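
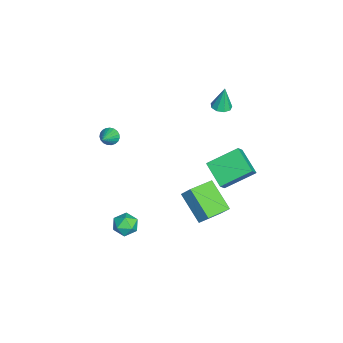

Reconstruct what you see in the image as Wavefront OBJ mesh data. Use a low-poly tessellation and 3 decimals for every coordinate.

v -3.293 -2.699 0.202
v -2.959 -2.596 -0.248
v -2.147 -3.021 0.978
v -2.969 -2.383 -0.144
v -3.035 -2.224 0.019
v -3.146 -2.148 0.214
v -3.282 -2.167 0.407
v -3.42 -2.278 0.565
v -3.536 -2.461 0.66
v -3.61 -2.686 0.676
v -3.629 -2.913 0.61
v -3.59 -3.103 0.473
v -3.499 -3.223 0.29
v -3.373 -3.252 0.091
v -3.233 -3.186 -0.088
v -3.103 -3.035 -0.217
v -3.006 -2.827 -0.274
v 0.364 2.781 1.369
v 0.895 2.544 2.043
v -0.064 4.425 2.285
v 0.467 4.188 2.959
v 1.613 3.512 0.641
v 2.144 3.275 1.315
v 1.185 5.156 1.557
v 1.716 4.919 2.231
v -3.357 3.332 2.926
v -2.827 3.079 2.981
v -3.423 3.508 4.374
v -2.785 3.478 2.934
v -3.011 3.808 2.884
v -3.399 3.916 2.853
v -3.767 3.751 2.857
v -3.943 3.39 2.892
v -3.845 3.002 2.944
v -3.519 2.768 2.987
v -3.117 2.799 3.002
v 0.743 -1.117 -4.195
v 1.163 -1.366 -3.576
v -0.043 -2.114 -4.064
v 0.377 -2.363 -3.445
v -0.053 -1.705 -3.39
v 0.432 -1.089 -3.471
v 0.688 -2.391 -4.169
v 1.173 -1.775 -4.25
v 1.129 -2.154 -3.56
v 0.671 -1.73 -3.078
v 0.449 -1.75 -4.562
v -0.009 -1.326 -4.08
v -1.329 1.216 -2.982
v -1.026 1.714 -2.219
v -2.451 2.383 -3.3
v -2.148 2.881 -2.537
v 0.028 2.199 -4.163
v 0.331 2.697 -3.4
v -1.094 3.366 -4.481
v -0.791 3.864 -3.718
f 2 1 4
f 2 4 3
f 4 1 5
f 4 5 3
f 5 1 6
f 5 6 3
f 6 1 7
f 6 7 3
f 7 1 8
f 7 8 3
f 8 1 9
f 8 9 3
f 9 1 10
f 9 10 3
f 10 1 11
f 10 11 3
f 11 1 12
f 11 12 3
f 12 1 13
f 12 13 3
f 13 1 14
f 13 14 3
f 14 1 15
f 14 15 3
f 15 1 16
f 15 16 3
f 16 1 17
f 16 17 3
f 17 1 2
f 17 2 3
f 19 21 18
f 22 19 18
f 18 21 20
f 20 22 18
f 19 25 21
f 23 19 22
f 23 25 19
f 21 25 20
f 24 22 20
f 20 25 24
f 24 23 22
f 25 23 24
f 27 26 29
f 27 29 28
f 29 26 30
f 29 30 28
f 30 26 31
f 30 31 28
f 31 26 32
f 31 32 28
f 32 26 33
f 32 33 28
f 33 26 34
f 33 34 28
f 34 26 35
f 34 35 28
f 35 26 36
f 35 36 28
f 36 26 27
f 36 27 28
f 37 48 42
f 37 42 38
f 37 38 44
f 37 44 47
f 37 47 48
f 38 42 46
f 42 48 41
f 48 47 39
f 47 44 43
f 44 38 45
f 40 46 41
f 40 41 39
f 40 39 43
f 40 43 45
f 40 45 46
f 41 46 42
f 39 41 48
f 43 39 47
f 45 43 44
f 46 45 38
f 50 52 49
f 53 50 49
f 49 52 51
f 51 53 49
f 50 56 52
f 54 50 53
f 54 56 50
f 52 56 51
f 55 53 51
f 51 56 55
f 55 54 53
f 56 54 55



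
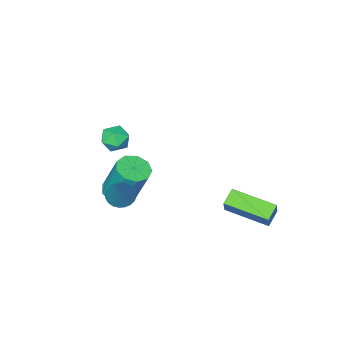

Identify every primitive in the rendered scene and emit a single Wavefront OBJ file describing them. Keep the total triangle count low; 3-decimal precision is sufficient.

v -2.502 -0.876 -2.844
v -3.173 -1.162 -2.428
v -3.477 0.862 -3.226
v -4.149 0.577 -2.81
v -2.131 -0.477 -1.97
v -2.803 -0.762 -1.554
v -3.107 1.262 -2.352
v -3.778 0.976 -1.936
v 1.711 -1.828 2.641
v 2.251 -1.694 3.037
v 1.689 -2.866 3.023
v 2.229 -2.732 3.419
v 1.625 -2.443 3.556
v 1.639 -1.802 3.32
v 2.301 -2.758 2.74
v 2.315 -2.117 2.504
v 2.616 -2.269 3.098
v 2.198 -2.074 3.603
v 1.742 -2.486 2.457
v 1.324 -2.291 2.962
v 1.896 -2.081 -0.415
v 2.459 -2.36 -0.538
v 2.704 -1.199 1.275
v 2.483 -2.144 -0.662
v 2.418 -1.919 -0.749
v 2.273 -1.719 -0.784
v 2.071 -1.573 -0.763
v 1.843 -1.505 -0.69
v 1.622 -1.525 -0.574
v 1.443 -1.629 -0.434
v 1.334 -1.802 -0.292
v 1.309 -2.017 -0.168
v 1.375 -2.242 -0.081
v 1.519 -2.443 -0.046
v 1.721 -2.588 -0.067
v 1.95 -2.656 -0.14
v 2.17 -2.637 -0.256
v 2.349 -2.533 -0.396
v 0.449 -4.249 -2.43
v 0.898 -4.834 -2.148
v 0.721 -4.016 -0.168
v 0.271 -3.431 -0.45
v 1.208 -4.416 -2.293
v 1.031 -3.598 -0.313
v 1.163 -3.92 -2.502
v 0.986 -3.102 -0.522
v 0.784 -3.578 -2.677
v 0.606 -2.76 -0.697
v 0.247 -3.549 -2.737
v 0.07 -2.731 -0.757
v -0.195 -3.848 -2.653
v -0.372 -3.031 -0.673
v -0.336 -4.335 -2.465
v -0.513 -3.517 -0.485
v -0.11 -4.781 -2.26
v -0.287 -3.963 -0.28
v 0.377 -4.978 -2.135
v 0.2 -4.16 -0.155
f 2 4 1
f 5 2 1
f 1 4 3
f 3 5 1
f 2 8 4
f 6 2 5
f 6 8 2
f 4 8 3
f 7 5 3
f 3 8 7
f 7 6 5
f 8 6 7
f 9 20 14
f 9 14 10
f 9 10 16
f 9 16 19
f 9 19 20
f 10 14 18
f 14 20 13
f 20 19 11
f 19 16 15
f 16 10 17
f 12 18 13
f 12 13 11
f 12 11 15
f 12 15 17
f 12 17 18
f 13 18 14
f 11 13 20
f 15 11 19
f 17 15 16
f 18 17 10
f 22 21 24
f 22 24 23
f 24 21 25
f 24 25 23
f 25 21 26
f 25 26 23
f 26 21 27
f 26 27 23
f 27 21 28
f 27 28 23
f 28 21 29
f 28 29 23
f 29 21 30
f 29 30 23
f 30 21 31
f 30 31 23
f 31 21 32
f 31 32 23
f 32 21 33
f 32 33 23
f 33 21 34
f 33 34 23
f 34 21 35
f 34 35 23
f 35 21 36
f 35 36 23
f 36 21 37
f 36 37 23
f 37 21 38
f 37 38 23
f 38 21 22
f 38 22 23
f 40 39 43
f 40 43 41
f 41 43 44
f 41 44 42
f 43 39 45
f 43 45 44
f 44 45 46
f 44 46 42
f 45 39 47
f 45 47 46
f 46 47 48
f 46 48 42
f 47 39 49
f 47 49 48
f 48 49 50
f 48 50 42
f 49 39 51
f 49 51 50
f 50 51 52
f 50 52 42
f 51 39 53
f 51 53 52
f 52 53 54
f 52 54 42
f 53 39 55
f 53 55 54
f 54 55 56
f 54 56 42
f 55 39 57
f 55 57 56
f 56 57 58
f 56 58 42
f 57 39 40
f 57 40 58
f 58 40 41
f 58 41 42



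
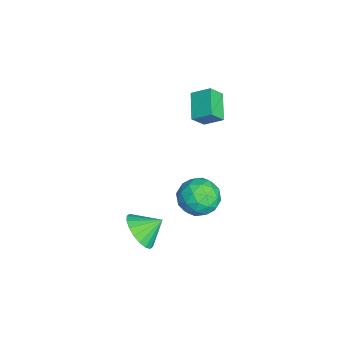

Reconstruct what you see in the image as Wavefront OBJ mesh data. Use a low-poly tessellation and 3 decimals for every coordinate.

v 2.703 -2.164 -1.227
v 3.519 -1.673 -1.736
v 2.517 -1.096 -0.493
v 3.138 -1.555 -2.005
v 2.671 -1.557 -2.119
v 2.211 -1.68 -2.057
v 1.848 -1.898 -1.831
v 1.654 -2.17 -1.484
v 1.668 -2.44 -1.087
v 1.887 -2.656 -0.718
v 2.267 -2.774 -0.449
v 2.734 -2.772 -0.335
v 3.195 -2.649 -0.397
v 3.558 -2.431 -0.624
v 3.752 -2.159 -0.97
v 3.738 -1.889 -1.367
v 0.454 0.789 0.685
v 1.451 1.28 0.918
v 1.209 -0.06 -0.758
v 2.206 0.431 -0.525
v 1.788 -0.364 0.17
v 1.321 0.161 1.062
v 1.339 1.059 -0.902
v 0.872 1.584 -0.01
v 1.998 1.446 -0.062
v 2.276 0.567 0.6
v 0.384 0.653 -0.44
v 0.662 -0.226 0.222
v 0.886 1.109 0.929
v 1.774 0.111 -0.769
v 1.528 -0.356 -0.36
v 2.114 -0.068 -0.223
v 0.81 0.452 1.013
v 1.396 0.74 1.15
v 1.594 -0.226 0.71
v 1.264 0.48 -0.99
v 1.85 0.768 -0.853
v 0.546 1.288 0.383
v 1.132 1.576 0.52
v 1.066 1.446 -0.55
v 1.794 1.495 0.489
v 2.238 0.996 -0.359
v 1.728 1.366 -0.581
v 1.454 1.674 -0.057
v 1.957 0.978 0.879
v 2.401 0.479 0.03
v 2.155 0.012 0.439
v 1.88 0.321 0.963
v 2.278 1.076 0.302
v 0.259 0.741 0.13
v 0.703 0.242 -0.719
v 0.78 0.899 -0.803
v 0.505 1.208 -0.279
v 0.422 0.224 0.519
v 0.866 -0.275 -0.329
v 1.206 -0.454 0.217
v 0.932 -0.146 0.741
v 0.382 0.144 -0.142
v -4.282 0.876 2.336
v -4.02 1.829 2.963
v -2.804 0.906 1.674
v -2.542 1.859 2.301
v -3.918 0.261 3.119
v -3.656 1.214 3.746
v -2.44 0.291 2.457
v -2.178 1.244 3.084
f 2 1 4
f 2 4 3
f 4 1 5
f 4 5 3
f 5 1 6
f 5 6 3
f 6 1 7
f 6 7 3
f 7 1 8
f 7 8 3
f 8 1 9
f 8 9 3
f 9 1 10
f 9 10 3
f 10 1 11
f 10 11 3
f 11 1 12
f 11 12 3
f 12 1 13
f 12 13 3
f 13 1 14
f 13 14 3
f 14 1 15
f 14 15 3
f 15 1 16
f 15 16 3
f 16 1 2
f 16 2 3
f 17 54 33
f 54 28 57
f 33 57 22
f 54 57 33
f 17 33 29
f 33 22 34
f 29 34 18
f 33 34 29
f 17 29 38
f 29 18 39
f 38 39 24
f 29 39 38
f 17 38 50
f 38 24 53
f 50 53 27
f 38 53 50
f 17 50 54
f 50 27 58
f 54 58 28
f 50 58 54
f 18 34 45
f 34 22 48
f 45 48 26
f 34 48 45
f 22 57 35
f 57 28 56
f 35 56 21
f 57 56 35
f 28 58 55
f 58 27 51
f 55 51 19
f 58 51 55
f 27 53 52
f 53 24 40
f 52 40 23
f 53 40 52
f 24 39 44
f 39 18 41
f 44 41 25
f 39 41 44
f 20 46 32
f 46 26 47
f 32 47 21
f 46 47 32
f 20 32 30
f 32 21 31
f 30 31 19
f 32 31 30
f 20 30 37
f 30 19 36
f 37 36 23
f 30 36 37
f 20 37 42
f 37 23 43
f 42 43 25
f 37 43 42
f 20 42 46
f 42 25 49
f 46 49 26
f 42 49 46
f 21 47 35
f 47 26 48
f 35 48 22
f 47 48 35
f 19 31 55
f 31 21 56
f 55 56 28
f 31 56 55
f 23 36 52
f 36 19 51
f 52 51 27
f 36 51 52
f 25 43 44
f 43 23 40
f 44 40 24
f 43 40 44
f 26 49 45
f 49 25 41
f 45 41 18
f 49 41 45
f 60 62 59
f 63 60 59
f 59 62 61
f 61 63 59
f 60 66 62
f 64 60 63
f 64 66 60
f 62 66 61
f 65 63 61
f 61 66 65
f 65 64 63
f 66 64 65



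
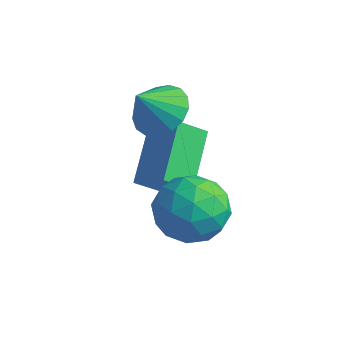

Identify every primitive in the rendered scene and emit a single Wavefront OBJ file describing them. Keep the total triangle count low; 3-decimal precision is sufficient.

v -0.014 0.043 0.974
v 1.007 -0.018 0.849
v 0.013 -1.362 1.871
v 1.034 -1.423 1.746
v 0.63 -0.678 2.333
v 0.613 0.19 1.778
v 0.407 -1.57 0.942
v 0.39 -0.702 0.387
v 1.267 -1.015 0.829
v 1.405 -0.463 1.688
v -0.385 -0.917 1.032
v -0.247 -0.365 1.891
v 0.494 0.136 0.833
v 0.526 -1.516 1.887
v 0.289 -1.078 2.232
v 0.889 -1.114 2.158
v 0.263 0.258 1.379
v 0.863 0.223 1.305
v 0.641 -0.166 2.177
v 0.157 -1.603 1.415
v 0.757 -1.638 1.341
v 0.131 -0.266 0.562
v 0.731 -0.302 0.488
v 0.379 -1.214 0.543
v 1.247 -0.486 0.747
v 1.263 -1.311 1.275
v 0.894 -1.398 0.802
v 0.884 -0.888 0.476
v 1.328 -0.161 1.252
v 1.344 -0.987 1.78
v 1.107 -0.55 2.125
v 1.097 -0.039 1.799
v 1.481 -0.747 1.241
v -0.324 -0.393 0.94
v -0.308 -1.219 1.468
v -0.077 -1.341 0.921
v -0.087 -0.83 0.595
v -0.243 -0.069 1.445
v -0.227 -0.894 1.973
v 0.136 -0.492 2.244
v 0.126 0.018 1.918
v -0.461 -0.633 1.479
v -1.848 1.179 2.544
v -1.349 1.656 3.023
v -2.112 0.521 3.476
v -1.708 1.836 3.048
v -2.099 1.865 2.958
v -2.432 1.737 2.773
v -2.631 1.481 2.536
v -2.651 1.156 2.3
v -2.487 0.836 2.121
v -2.177 0.594 2.039
v -1.791 0.486 2.072
v -1.418 0.537 2.214
v -1.144 0.735 2.431
v -1.031 1.034 2.674
v -1.105 1.367 2.888
v -0.735 -0.159 1.357
v -1.339 1.267 2.313
v -1.763 -0.067 0.568
v -2.368 1.359 1.523
v -0.252 0.421 0.797
v -0.857 1.847 1.752
v -1.281 0.513 0.007
v -1.885 1.939 0.963
f 1 38 17
f 38 12 41
f 17 41 6
f 38 41 17
f 1 17 13
f 17 6 18
f 13 18 2
f 17 18 13
f 1 13 22
f 13 2 23
f 22 23 8
f 13 23 22
f 1 22 34
f 22 8 37
f 34 37 11
f 22 37 34
f 1 34 38
f 34 11 42
f 38 42 12
f 34 42 38
f 2 18 29
f 18 6 32
f 29 32 10
f 18 32 29
f 6 41 19
f 41 12 40
f 19 40 5
f 41 40 19
f 12 42 39
f 42 11 35
f 39 35 3
f 42 35 39
f 11 37 36
f 37 8 24
f 36 24 7
f 37 24 36
f 8 23 28
f 23 2 25
f 28 25 9
f 23 25 28
f 4 30 16
f 30 10 31
f 16 31 5
f 30 31 16
f 4 16 14
f 16 5 15
f 14 15 3
f 16 15 14
f 4 14 21
f 14 3 20
f 21 20 7
f 14 20 21
f 4 21 26
f 21 7 27
f 26 27 9
f 21 27 26
f 4 26 30
f 26 9 33
f 30 33 10
f 26 33 30
f 5 31 19
f 31 10 32
f 19 32 6
f 31 32 19
f 3 15 39
f 15 5 40
f 39 40 12
f 15 40 39
f 7 20 36
f 20 3 35
f 36 35 11
f 20 35 36
f 9 27 28
f 27 7 24
f 28 24 8
f 27 24 28
f 10 33 29
f 33 9 25
f 29 25 2
f 33 25 29
f 44 43 46
f 44 46 45
f 46 43 47
f 46 47 45
f 47 43 48
f 47 48 45
f 48 43 49
f 48 49 45
f 49 43 50
f 49 50 45
f 50 43 51
f 50 51 45
f 51 43 52
f 51 52 45
f 52 43 53
f 52 53 45
f 53 43 54
f 53 54 45
f 54 43 55
f 54 55 45
f 55 43 56
f 55 56 45
f 56 43 57
f 56 57 45
f 57 43 44
f 57 44 45
f 59 61 58
f 62 59 58
f 58 61 60
f 60 62 58
f 59 65 61
f 63 59 62
f 63 65 59
f 61 65 60
f 64 62 60
f 60 65 64
f 64 63 62
f 65 63 64



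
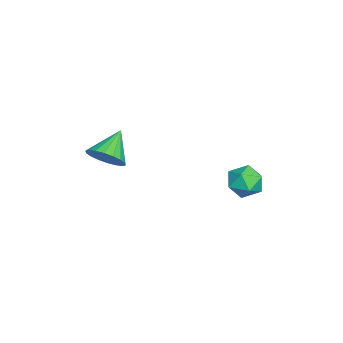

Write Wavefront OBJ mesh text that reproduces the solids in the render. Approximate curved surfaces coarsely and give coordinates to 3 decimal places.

v -2.108 1.903 0.886
v -1.499 1.975 0.519
v -1.781 0.845 1.221
v -1.172 0.917 0.854
v -1.284 1.31 1.441
v -1.487 1.964 1.233
v -1.793 0.856 0.507
v -1.996 1.51 0.299
v -1.304 1.328 0.284
v -0.99 1.609 0.862
v -2.29 1.211 0.878
v -1.976 1.492 1.456
v 1.074 -2.758 3.411
v 1.541 -2.444 3.81
v 0.186 -2.402 4.169
v 1.46 -2.223 3.612
v 1.303 -2.109 3.374
v 1.101 -2.123 3.144
v 0.893 -2.263 2.966
v 0.721 -2.501 2.877
v 0.619 -2.79 2.893
v 0.607 -3.073 3.012
v 0.687 -3.294 3.21
v 0.844 -3.408 3.448
v 1.047 -3.394 3.679
v 1.254 -3.254 3.856
v 1.426 -3.016 3.945
v 1.529 -2.726 3.929
f 1 12 6
f 1 6 2
f 1 2 8
f 1 8 11
f 1 11 12
f 2 6 10
f 6 12 5
f 12 11 3
f 11 8 7
f 8 2 9
f 4 10 5
f 4 5 3
f 4 3 7
f 4 7 9
f 4 9 10
f 5 10 6
f 3 5 12
f 7 3 11
f 9 7 8
f 10 9 2
f 14 13 16
f 14 16 15
f 16 13 17
f 16 17 15
f 17 13 18
f 17 18 15
f 18 13 19
f 18 19 15
f 19 13 20
f 19 20 15
f 20 13 21
f 20 21 15
f 21 13 22
f 21 22 15
f 22 13 23
f 22 23 15
f 23 13 24
f 23 24 15
f 24 13 25
f 24 25 15
f 25 13 26
f 25 26 15
f 26 13 27
f 26 27 15
f 27 13 28
f 27 28 15
f 28 13 14
f 28 14 15



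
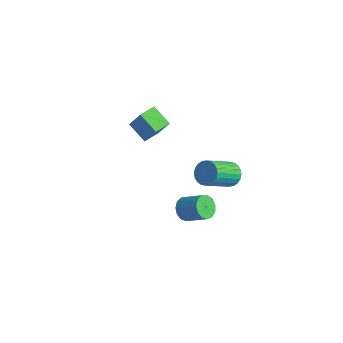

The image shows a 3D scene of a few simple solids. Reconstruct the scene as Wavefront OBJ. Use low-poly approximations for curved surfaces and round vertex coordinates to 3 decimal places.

v 3.842 -0.545 3.127
v 4.182 -0.904 2.674
v 4.077 -2.373 3.76
v 3.738 -2.015 4.213
v 4.376 -0.81 2.821
v 4.272 -2.279 3.907
v 4.49 -0.675 3.014
v 4.386 -2.144 4.1
v 4.504 -0.52 3.224
v 4.4 -1.99 4.31
v 4.418 -0.37 3.42
v 4.314 -1.839 4.506
v 4.245 -0.246 3.571
v 4.141 -1.715 4.657
v 4.01 -0.168 3.654
v 3.905 -1.637 4.74
v 3.749 -0.147 3.657
v 3.645 -1.616 4.743
v 3.503 -0.187 3.58
v 3.398 -1.656 4.666
v 3.308 -0.281 3.433
v 3.204 -1.75 4.519
v 3.194 -0.416 3.24
v 3.09 -1.885 4.326
v 3.18 -0.57 3.03
v 3.076 -2.04 4.116
v 3.266 -0.721 2.834
v 3.162 -2.19 3.92
v 3.439 -0.845 2.683
v 3.335 -2.314 3.769
v 3.675 -0.923 2.6
v 3.57 -2.392 3.686
v 3.935 -0.944 2.597
v 3.831 -2.413 3.683
v 1.224 -0.846 -1.474
v 1.637 -1.16 -1.914
v 2.709 -0.829 -1.145
v 2.296 -0.514 -0.706
v 1.61 -0.797 -2.033
v 2.681 -0.465 -1.264
v 1.46 -0.449 -1.974
v 2.532 -0.118 -1.205
v 1.235 -0.227 -1.757
v 2.307 0.104 -0.988
v 1.007 -0.202 -1.45
v 2.079 0.13 -0.681
v 0.848 -0.381 -1.151
v 1.92 -0.049 -0.382
v 0.808 -0.707 -0.955
v 1.88 -0.376 -0.186
v 0.901 -1.078 -0.923
v 1.972 -0.747 -0.154
v 1.096 -1.375 -1.067
v 2.167 -1.043 -0.298
v 1.331 -1.504 -1.34
v 2.403 -1.172 -0.571
v 1.533 -1.424 -1.656
v 2.605 -1.092 -0.887
v -2.404 -0.096 0.818
v -3.47 -0.124 1.452
v -2.432 0.853 0.813
v -3.498 0.826 1.447
v -1.622 -0.066 2.133
v -2.688 -0.093 2.767
v -1.65 0.884 2.128
v -2.716 0.856 2.762
f 2 1 5
f 2 5 3
f 3 5 6
f 3 6 4
f 5 1 7
f 5 7 6
f 6 7 8
f 6 8 4
f 7 1 9
f 7 9 8
f 8 9 10
f 8 10 4
f 9 1 11
f 9 11 10
f 10 11 12
f 10 12 4
f 11 1 13
f 11 13 12
f 12 13 14
f 12 14 4
f 13 1 15
f 13 15 14
f 14 15 16
f 14 16 4
f 15 1 17
f 15 17 16
f 16 17 18
f 16 18 4
f 17 1 19
f 17 19 18
f 18 19 20
f 18 20 4
f 19 1 21
f 19 21 20
f 20 21 22
f 20 22 4
f 21 1 23
f 21 23 22
f 22 23 24
f 22 24 4
f 23 1 25
f 23 25 24
f 24 25 26
f 24 26 4
f 25 1 27
f 25 27 26
f 26 27 28
f 26 28 4
f 27 1 29
f 27 29 28
f 28 29 30
f 28 30 4
f 29 1 31
f 29 31 30
f 30 31 32
f 30 32 4
f 31 1 33
f 31 33 32
f 32 33 34
f 32 34 4
f 33 1 2
f 33 2 34
f 34 2 3
f 34 3 4
f 36 35 39
f 36 39 37
f 37 39 40
f 37 40 38
f 39 35 41
f 39 41 40
f 40 41 42
f 40 42 38
f 41 35 43
f 41 43 42
f 42 43 44
f 42 44 38
f 43 35 45
f 43 45 44
f 44 45 46
f 44 46 38
f 45 35 47
f 45 47 46
f 46 47 48
f 46 48 38
f 47 35 49
f 47 49 48
f 48 49 50
f 48 50 38
f 49 35 51
f 49 51 50
f 50 51 52
f 50 52 38
f 51 35 53
f 51 53 52
f 52 53 54
f 52 54 38
f 53 35 55
f 53 55 54
f 54 55 56
f 54 56 38
f 55 35 57
f 55 57 56
f 56 57 58
f 56 58 38
f 57 35 36
f 57 36 58
f 58 36 37
f 58 37 38
f 60 62 59
f 63 60 59
f 59 62 61
f 61 63 59
f 60 66 62
f 64 60 63
f 64 66 60
f 62 66 61
f 65 63 61
f 61 66 65
f 65 64 63
f 66 64 65



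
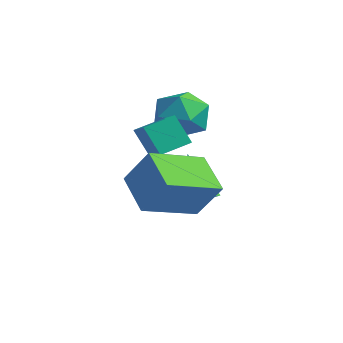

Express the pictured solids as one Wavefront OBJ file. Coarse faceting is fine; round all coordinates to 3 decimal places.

v -0.415 1.014 2.118
v 0.505 1.603 2.075
v 0.535 -0.443 2.445
v 1.455 0.146 2.402
v 0.754 0.286 3.23
v 0.167 1.186 3.028
v 0.873 -0.026 1.492
v 0.286 0.874 1.29
v 1.301 0.961 1.689
v 1.227 1.153 2.762
v -0.187 0.007 1.758
v -0.261 0.199 2.831
v 1.83 0.427 -1.139
v 2.198 0.806 -0.953
v 0.81 0.593 0.539
v 1.973 0.968 -1.105
v 1.703 0.957 -1.268
v 1.473 0.779 -1.39
v 1.357 0.489 -1.432
v 1.39 0.179 -1.381
v 1.563 -0.052 -1.254
v 1.821 -0.13 -1.089
v 2.081 -0.032 -0.941
v 2.262 0.212 -0.855
v 2.305 0.525 -0.86
v 3.595 -3.73 0.333
v 2.222 -3.277 1.085
v 3.878 -1.715 -0.362
v 2.505 -1.263 0.39
v 4.415 -3.397 1.63
v 3.042 -2.945 2.382
v 4.698 -1.383 0.935
v 3.325 -0.93 1.687
v 0.321 -1.3 2.013
v 1.335 -1.732 2.581
v 0.595 -0.222 2.343
v 1.609 -0.654 2.911
v 0.971 -1.146 0.969
v 1.985 -1.578 1.537
v 1.245 -0.068 1.299
v 2.259 -0.5 1.867
f 1 12 6
f 1 6 2
f 1 2 8
f 1 8 11
f 1 11 12
f 2 6 10
f 6 12 5
f 12 11 3
f 11 8 7
f 8 2 9
f 4 10 5
f 4 5 3
f 4 3 7
f 4 7 9
f 4 9 10
f 5 10 6
f 3 5 12
f 7 3 11
f 9 7 8
f 10 9 2
f 14 13 16
f 14 16 15
f 16 13 17
f 16 17 15
f 17 13 18
f 17 18 15
f 18 13 19
f 18 19 15
f 19 13 20
f 19 20 15
f 20 13 21
f 20 21 15
f 21 13 22
f 21 22 15
f 22 13 23
f 22 23 15
f 23 13 24
f 23 24 15
f 24 13 25
f 24 25 15
f 25 13 14
f 25 14 15
f 27 29 26
f 30 27 26
f 26 29 28
f 28 30 26
f 27 33 29
f 31 27 30
f 31 33 27
f 29 33 28
f 32 30 28
f 28 33 32
f 32 31 30
f 33 31 32
f 35 37 34
f 38 35 34
f 34 37 36
f 36 38 34
f 35 41 37
f 39 35 38
f 39 41 35
f 37 41 36
f 40 38 36
f 36 41 40
f 40 39 38
f 41 39 40



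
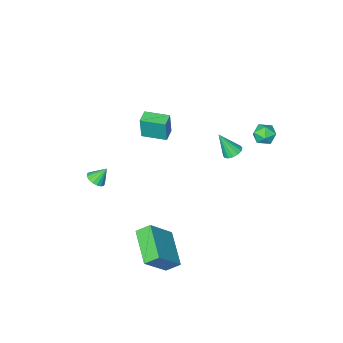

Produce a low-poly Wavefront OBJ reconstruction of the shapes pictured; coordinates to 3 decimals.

v -0.283 -0.498 1.145
v -0.153 -0.43 2.548
v 0.333 0.021 1.063
v 0.463 0.09 2.465
v 0.617 -1.57 1.115
v 0.747 -1.501 2.517
v 1.233 -1.05 1.032
v 1.363 -0.982 2.435
v 1.769 2.712 -3.959
v 3.145 2.807 -2.497
v 2.458 4.619 -4.731
v 3.834 4.714 -3.269
v 2.386 2.266 -4.511
v 3.762 2.361 -3.049
v 3.075 4.173 -5.283
v 4.451 4.268 -3.821
v -3.608 0.447 -1.598
v -3.11 0.757 -1.661
v -3.072 -0.147 -0.282
v -3.297 0.939 -1.502
v -3.568 0.989 -1.369
v -3.849 0.894 -1.298
v -4.066 0.679 -1.306
v -4.16 0.402 -1.393
v -4.106 0.137 -1.535
v -3.919 -0.045 -1.693
v -3.649 -0.095 -1.826
v -3.368 -0 -1.898
v -3.151 0.215 -1.889
v -3.057 0.492 -1.802
v -3.408 4.526 3.114
v -2.704 4.526 3.102
v -3.416 3.474 2.678
v -2.712 3.474 2.666
v -3.053 3.456 3.282
v -3.049 4.107 3.551
v -3.071 3.893 2.229
v -3.067 4.544 2.498
v -2.496 4.135 2.555
v -2.485 3.865 3.206
v -3.635 4.135 2.574
v -3.624 3.865 3.225
v 3.018 -2.9 -3.246
v 3.469 -3.059 -2.884
v 2.442 -2.68 -2.434
v 3.512 -2.779 -2.929
v 3.443 -2.526 -3.047
v 3.275 -2.36 -3.211
v 3.049 -2.317 -3.382
v 2.816 -2.408 -3.523
v 2.629 -2.612 -3.6
v 2.531 -2.881 -3.596
v 2.545 -3.156 -3.512
v 2.667 -3.371 -3.367
v 2.869 -3.479 -3.194
v 3.106 -3.455 -3.034
v 3.322 -3.303 -2.921
f 2 4 1
f 5 2 1
f 1 4 3
f 3 5 1
f 2 8 4
f 6 2 5
f 6 8 2
f 4 8 3
f 7 5 3
f 3 8 7
f 7 6 5
f 8 6 7
f 10 12 9
f 13 10 9
f 9 12 11
f 11 13 9
f 10 16 12
f 14 10 13
f 14 16 10
f 12 16 11
f 15 13 11
f 11 16 15
f 15 14 13
f 16 14 15
f 18 17 20
f 18 20 19
f 20 17 21
f 20 21 19
f 21 17 22
f 21 22 19
f 22 17 23
f 22 23 19
f 23 17 24
f 23 24 19
f 24 17 25
f 24 25 19
f 25 17 26
f 25 26 19
f 26 17 27
f 26 27 19
f 27 17 28
f 27 28 19
f 28 17 29
f 28 29 19
f 29 17 30
f 29 30 19
f 30 17 18
f 30 18 19
f 31 42 36
f 31 36 32
f 31 32 38
f 31 38 41
f 31 41 42
f 32 36 40
f 36 42 35
f 42 41 33
f 41 38 37
f 38 32 39
f 34 40 35
f 34 35 33
f 34 33 37
f 34 37 39
f 34 39 40
f 35 40 36
f 33 35 42
f 37 33 41
f 39 37 38
f 40 39 32
f 44 43 46
f 44 46 45
f 46 43 47
f 46 47 45
f 47 43 48
f 47 48 45
f 48 43 49
f 48 49 45
f 49 43 50
f 49 50 45
f 50 43 51
f 50 51 45
f 51 43 52
f 51 52 45
f 52 43 53
f 52 53 45
f 53 43 54
f 53 54 45
f 54 43 55
f 54 55 45
f 55 43 56
f 55 56 45
f 56 43 57
f 56 57 45
f 57 43 44
f 57 44 45



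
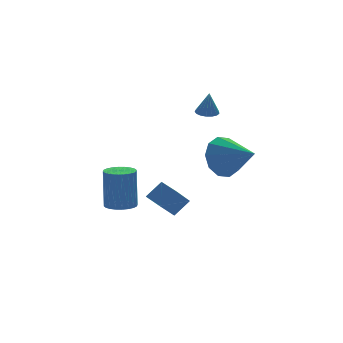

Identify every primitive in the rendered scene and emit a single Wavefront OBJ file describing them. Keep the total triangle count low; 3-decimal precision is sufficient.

v 1.935 -3.035 1.23
v 2.576 -3.16 0.37
v 2.525 -4.545 1.89
v 2.918 -2.824 0.835
v 2.884 -2.568 1.45
v 2.487 -2.491 1.982
v 1.88 -2.621 2.226
v 1.294 -2.91 2.09
v 0.953 -3.246 1.625
v 0.986 -3.502 1.01
v 1.383 -3.579 0.478
v 1.99 -3.449 0.234
v 3.616 1.399 1.854
v 4.011 1.766 1.888
v 3.644 1.261 3.026
v 3.795 1.906 1.91
v 3.538 1.93 1.919
v 3.299 1.832 1.913
v 3.132 1.635 1.893
v 3.077 1.384 1.865
v 3.145 1.137 1.834
v 3.321 0.95 1.808
v 3.564 0.865 1.792
v 3.82 0.903 1.791
v 4.029 1.055 1.804
v 4.143 1.285 1.828
v 4.137 1.542 1.859
v 0.51 -1.414 -2.567
v -0.424 -1.978 -1.552
v 0.263 -0.553 -2.315
v -0.67 -1.117 -1.3
v 1.25 -1.403 -1.88
v 0.317 -1.967 -0.865
v 1.004 -0.542 -1.628
v 0.07 -1.106 -0.613
v -2.155 -1.758 -1.202
v -1.509 -2.001 -1.202
v -1.419 -1.765 0.681
v -2.065 -1.522 0.682
v -1.466 -1.737 -1.237
v -1.376 -1.502 0.646
v -1.528 -1.477 -1.267
v -1.438 -1.242 0.616
v -1.686 -1.259 -1.286
v -1.595 -1.024 0.597
v -1.914 -1.117 -1.293
v -1.824 -0.882 0.59
v -2.18 -1.073 -1.286
v -2.089 -0.838 0.597
v -2.442 -1.133 -1.266
v -2.351 -0.898 0.617
v -2.66 -1.288 -1.236
v -2.569 -1.053 0.647
v -2.801 -1.515 -1.201
v -2.711 -1.279 0.682
v -2.844 -1.778 -1.166
v -2.754 -1.543 0.717
v -2.782 -2.038 -1.136
v -2.692 -1.803 0.747
v -2.625 -2.256 -1.117
v -2.534 -2.021 0.766
v -2.396 -2.398 -1.11
v -2.306 -2.163 0.773
v -2.131 -2.442 -1.117
v -2.04 -2.207 0.766
v -1.869 -2.382 -1.137
v -1.778 -2.147 0.746
v -1.651 -2.227 -1.167
v -1.56 -1.992 0.716
f 2 1 4
f 2 4 3
f 4 1 5
f 4 5 3
f 5 1 6
f 5 6 3
f 6 1 7
f 6 7 3
f 7 1 8
f 7 8 3
f 8 1 9
f 8 9 3
f 9 1 10
f 9 10 3
f 10 1 11
f 10 11 3
f 11 1 12
f 11 12 3
f 12 1 2
f 12 2 3
f 14 13 16
f 14 16 15
f 16 13 17
f 16 17 15
f 17 13 18
f 17 18 15
f 18 13 19
f 18 19 15
f 19 13 20
f 19 20 15
f 20 13 21
f 20 21 15
f 21 13 22
f 21 22 15
f 22 13 23
f 22 23 15
f 23 13 24
f 23 24 15
f 24 13 25
f 24 25 15
f 25 13 26
f 25 26 15
f 26 13 27
f 26 27 15
f 27 13 14
f 27 14 15
f 29 31 28
f 32 29 28
f 28 31 30
f 30 32 28
f 29 35 31
f 33 29 32
f 33 35 29
f 31 35 30
f 34 32 30
f 30 35 34
f 34 33 32
f 35 33 34
f 37 36 40
f 37 40 38
f 38 40 41
f 38 41 39
f 40 36 42
f 40 42 41
f 41 42 43
f 41 43 39
f 42 36 44
f 42 44 43
f 43 44 45
f 43 45 39
f 44 36 46
f 44 46 45
f 45 46 47
f 45 47 39
f 46 36 48
f 46 48 47
f 47 48 49
f 47 49 39
f 48 36 50
f 48 50 49
f 49 50 51
f 49 51 39
f 50 36 52
f 50 52 51
f 51 52 53
f 51 53 39
f 52 36 54
f 52 54 53
f 53 54 55
f 53 55 39
f 54 36 56
f 54 56 55
f 55 56 57
f 55 57 39
f 56 36 58
f 56 58 57
f 57 58 59
f 57 59 39
f 58 36 60
f 58 60 59
f 59 60 61
f 59 61 39
f 60 36 62
f 60 62 61
f 61 62 63
f 61 63 39
f 62 36 64
f 62 64 63
f 63 64 65
f 63 65 39
f 64 36 66
f 64 66 65
f 65 66 67
f 65 67 39
f 66 36 68
f 66 68 67
f 67 68 69
f 67 69 39
f 68 36 37
f 68 37 69
f 69 37 38
f 69 38 39



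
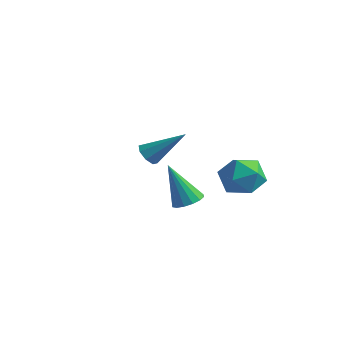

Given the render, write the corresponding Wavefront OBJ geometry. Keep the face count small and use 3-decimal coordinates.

v 2.907 -0.957 2.379
v 3.362 -1.26 2.541
v 2.233 -1.163 3.881
v 3.428 -0.981 2.609
v 3.355 -0.695 2.615
v 3.161 -0.479 2.558
v 2.9 -0.392 2.453
v 2.641 -0.456 2.328
v 2.453 -0.654 2.216
v 2.386 -0.933 2.148
v 2.46 -1.219 2.142
v 2.653 -1.434 2.199
v 2.914 -1.522 2.304
v 3.174 -1.458 2.43
v 1.721 3.963 1.239
v 2.602 3.682 1.254
v 1.278 2.598 1.666
v 2.159 2.317 1.681
v 1.857 2.925 2.309
v 2.131 3.769 2.046
v 1.749 2.511 0.874
v 2.023 3.355 0.611
v 2.62 2.785 1.029
v 2.686 3.04 1.915
v 1.194 3.24 1.005
v 1.26 3.495 1.891
v -1.867 2.586 1.474
v -1.572 2.745 1.064
v -0.753 3.334 2.566
v -1.855 3.017 1.167
v -2.145 3.036 1.45
v -2.272 2.791 1.747
v -2.162 2.426 1.885
v -1.879 2.154 1.782
v -1.589 2.135 1.499
v -1.462 2.38 1.202
f 2 1 4
f 2 4 3
f 4 1 5
f 4 5 3
f 5 1 6
f 5 6 3
f 6 1 7
f 6 7 3
f 7 1 8
f 7 8 3
f 8 1 9
f 8 9 3
f 9 1 10
f 9 10 3
f 10 1 11
f 10 11 3
f 11 1 12
f 11 12 3
f 12 1 13
f 12 13 3
f 13 1 14
f 13 14 3
f 14 1 2
f 14 2 3
f 15 26 20
f 15 20 16
f 15 16 22
f 15 22 25
f 15 25 26
f 16 20 24
f 20 26 19
f 26 25 17
f 25 22 21
f 22 16 23
f 18 24 19
f 18 19 17
f 18 17 21
f 18 21 23
f 18 23 24
f 19 24 20
f 17 19 26
f 21 17 25
f 23 21 22
f 24 23 16
f 28 27 30
f 28 30 29
f 30 27 31
f 30 31 29
f 31 27 32
f 31 32 29
f 32 27 33
f 32 33 29
f 33 27 34
f 33 34 29
f 34 27 35
f 34 35 29
f 35 27 36
f 35 36 29
f 36 27 28
f 36 28 29



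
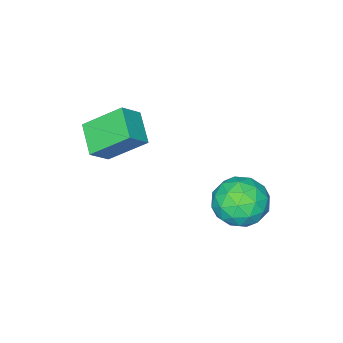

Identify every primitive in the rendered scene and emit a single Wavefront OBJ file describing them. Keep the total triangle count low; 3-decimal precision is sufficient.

v 0.819 -0.495 3.834
v 0.147 -1.603 4.414
v 1.623 -0.592 4.579
v 0.951 -1.701 5.159
v 1.729 -1.639 2.701
v 1.057 -2.748 3.281
v 2.533 -1.737 3.446
v 1.861 -2.845 4.026
v -2.077 2.648 0.146
v -1.314 3.201 0.817
v -1.246 1.019 0.543
v -0.483 1.572 1.214
v -1.591 1.497 1.539
v -2.104 2.504 1.293
v -0.456 1.716 0.067
v -0.969 2.723 -0.179
v -0.312 2.625 0.768
v -1.014 2.489 1.678
v -1.546 1.731 -0.318
v -2.248 1.595 0.592
v -1.768 3.068 0.446
v -0.792 1.152 0.914
v -1.443 1.108 1.104
v -0.995 1.433 1.499
v -2.233 2.658 0.726
v -1.784 2.983 1.121
v -1.947 1.981 1.545
v -0.776 1.237 0.239
v -0.327 1.562 0.634
v -1.565 2.787 -0.139
v -1.117 3.112 0.256
v -0.613 2.239 -0.185
v -0.731 3.054 0.812
v -0.243 2.096 1.046
v -0.227 2.181 0.372
v -0.528 2.773 0.227
v -1.143 2.974 1.347
v -0.655 2.017 1.58
v -1.306 1.972 1.771
v -1.608 2.564 1.627
v -0.555 2.636 1.318
v -1.905 2.203 -0.22
v -1.417 1.246 0.013
v -0.952 1.656 -0.267
v -1.254 2.248 -0.411
v -2.317 2.124 0.314
v -1.829 1.166 0.548
v -2.032 1.447 1.133
v -2.333 2.039 0.988
v -2.005 1.584 0.042
f 2 4 1
f 5 2 1
f 1 4 3
f 3 5 1
f 2 8 4
f 6 2 5
f 6 8 2
f 4 8 3
f 7 5 3
f 3 8 7
f 7 6 5
f 8 6 7
f 9 46 25
f 46 20 49
f 25 49 14
f 46 49 25
f 9 25 21
f 25 14 26
f 21 26 10
f 25 26 21
f 9 21 30
f 21 10 31
f 30 31 16
f 21 31 30
f 9 30 42
f 30 16 45
f 42 45 19
f 30 45 42
f 9 42 46
f 42 19 50
f 46 50 20
f 42 50 46
f 10 26 37
f 26 14 40
f 37 40 18
f 26 40 37
f 14 49 27
f 49 20 48
f 27 48 13
f 49 48 27
f 20 50 47
f 50 19 43
f 47 43 11
f 50 43 47
f 19 45 44
f 45 16 32
f 44 32 15
f 45 32 44
f 16 31 36
f 31 10 33
f 36 33 17
f 31 33 36
f 12 38 24
f 38 18 39
f 24 39 13
f 38 39 24
f 12 24 22
f 24 13 23
f 22 23 11
f 24 23 22
f 12 22 29
f 22 11 28
f 29 28 15
f 22 28 29
f 12 29 34
f 29 15 35
f 34 35 17
f 29 35 34
f 12 34 38
f 34 17 41
f 38 41 18
f 34 41 38
f 13 39 27
f 39 18 40
f 27 40 14
f 39 40 27
f 11 23 47
f 23 13 48
f 47 48 20
f 23 48 47
f 15 28 44
f 28 11 43
f 44 43 19
f 28 43 44
f 17 35 36
f 35 15 32
f 36 32 16
f 35 32 36
f 18 41 37
f 41 17 33
f 37 33 10
f 41 33 37



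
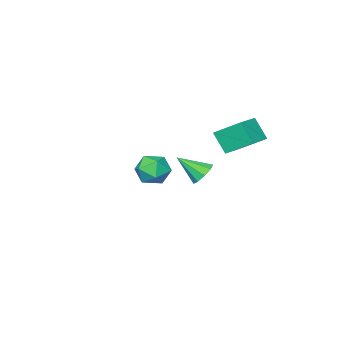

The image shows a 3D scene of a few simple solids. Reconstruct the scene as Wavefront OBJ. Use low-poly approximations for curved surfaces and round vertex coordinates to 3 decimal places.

v -4.064 0.797 -0.84
v -3.998 -0.124 0.442
v -4.702 2.32 0.287
v -4.636 1.4 1.569
v -2.644 1.22 -0.609
v -2.578 0.3 0.673
v -3.282 2.744 0.518
v -3.216 1.823 1.8
v 3.451 2.689 1.245
v 4.234 2.147 0.752
v 2.326 2.173 0.028
v 3.109 1.631 -0.465
v 2.744 1.298 0.487
v 3.439 1.617 1.239
v 3.121 2.703 -0.459
v 3.816 3.022 0.293
v 4.03 2.155 -0.301
v 3.797 1.287 0.283
v 2.763 3.033 0.497
v 2.53 2.165 1.081
v -4.066 -2.155 -3.894
v -3.57 -1.47 -3.616
v -3.114 -3.325 -2.706
v -4.067 -1.521 -3.269
v -4.564 -1.869 -3.213
v -4.827 -2.351 -3.476
v -4.735 -2.74 -3.935
v -4.329 -2.856 -4.374
v -3.801 -2.644 -4.588
v -3.396 -2.202 -4.478
v -3.305 -1.739 -4.094
f 2 4 1
f 5 2 1
f 1 4 3
f 3 5 1
f 2 8 4
f 6 2 5
f 6 8 2
f 4 8 3
f 7 5 3
f 3 8 7
f 7 6 5
f 8 6 7
f 9 20 14
f 9 14 10
f 9 10 16
f 9 16 19
f 9 19 20
f 10 14 18
f 14 20 13
f 20 19 11
f 19 16 15
f 16 10 17
f 12 18 13
f 12 13 11
f 12 11 15
f 12 15 17
f 12 17 18
f 13 18 14
f 11 13 20
f 15 11 19
f 17 15 16
f 18 17 10
f 22 21 24
f 22 24 23
f 24 21 25
f 24 25 23
f 25 21 26
f 25 26 23
f 26 21 27
f 26 27 23
f 27 21 28
f 27 28 23
f 28 21 29
f 28 29 23
f 29 21 30
f 29 30 23
f 30 21 31
f 30 31 23
f 31 21 22
f 31 22 23



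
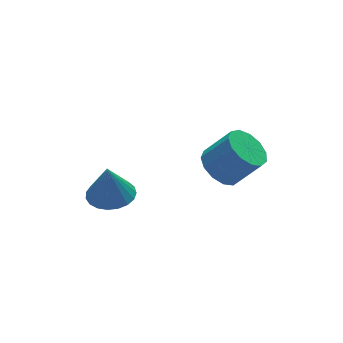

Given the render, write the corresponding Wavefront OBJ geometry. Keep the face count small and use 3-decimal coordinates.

v 2.128 1.434 0.182
v 2.962 1.3 -0.459
v 3.925 0.712 0.918
v 3.092 0.846 1.558
v 3 1.858 -0.247
v 3.963 1.269 1.129
v 2.761 2.28 0.1
v 3.725 1.692 1.477
v 2.322 2.435 0.474
v 3.285 1.846 1.851
v 1.82 2.271 0.755
v 2.784 1.683 2.131
v 1.417 1.842 0.854
v 2.38 1.254 2.23
v 1.24 1.283 0.739
v 2.203 0.695 2.116
v 1.344 0.772 0.448
v 2.307 0.184 1.824
v 1.698 0.472 0.072
v 2.661 -0.116 1.448
v 2.188 0.477 -0.269
v 3.151 -0.112 1.107
v 2.659 0.786 -0.467
v 3.623 0.197 0.909
v -1.97 3.525 -1.462
v -1.171 4.252 -1.454
v -2.07 3.615 0.302
v -1.535 4.514 -1.488
v -1.974 4.604 -1.518
v -2.412 4.507 -1.538
v -2.774 4.241 -1.545
v -2.996 3.851 -1.538
v -3.041 3.405 -1.518
v -2.901 2.979 -1.488
v -2.6 2.648 -1.454
v -2.189 2.468 -1.421
v -1.741 2.472 -1.396
v -1.332 2.657 -1.382
v -1.033 2.992 -1.382
v -0.897 3.42 -1.396
v -0.945 3.866 -1.421
f 2 1 5
f 2 5 3
f 3 5 6
f 3 6 4
f 5 1 7
f 5 7 6
f 6 7 8
f 6 8 4
f 7 1 9
f 7 9 8
f 8 9 10
f 8 10 4
f 9 1 11
f 9 11 10
f 10 11 12
f 10 12 4
f 11 1 13
f 11 13 12
f 12 13 14
f 12 14 4
f 13 1 15
f 13 15 14
f 14 15 16
f 14 16 4
f 15 1 17
f 15 17 16
f 16 17 18
f 16 18 4
f 17 1 19
f 17 19 18
f 18 19 20
f 18 20 4
f 19 1 21
f 19 21 20
f 20 21 22
f 20 22 4
f 21 1 23
f 21 23 22
f 22 23 24
f 22 24 4
f 23 1 2
f 23 2 24
f 24 2 3
f 24 3 4
f 26 25 28
f 26 28 27
f 28 25 29
f 28 29 27
f 29 25 30
f 29 30 27
f 30 25 31
f 30 31 27
f 31 25 32
f 31 32 27
f 32 25 33
f 32 33 27
f 33 25 34
f 33 34 27
f 34 25 35
f 34 35 27
f 35 25 36
f 35 36 27
f 36 25 37
f 36 37 27
f 37 25 38
f 37 38 27
f 38 25 39
f 38 39 27
f 39 25 40
f 39 40 27
f 40 25 41
f 40 41 27
f 41 25 26
f 41 26 27



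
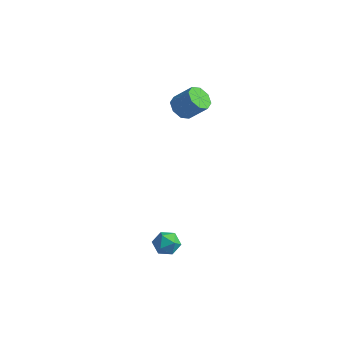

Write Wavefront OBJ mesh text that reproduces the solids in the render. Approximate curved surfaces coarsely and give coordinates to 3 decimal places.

v -3.366 1.997 2.035
v -2.847 1.859 1.587
v -1.995 2.105 2.496
v -2.514 2.243 2.945
v -2.99 2.375 1.581
v -2.139 2.621 2.491
v -3.354 2.67 1.842
v -2.502 2.916 2.751
v -3.725 2.57 2.216
v -2.873 2.816 3.125
v -3.885 2.135 2.484
v -3.033 2.381 3.393
v -3.741 1.619 2.489
v -2.89 1.865 3.399
v -3.378 1.324 2.229
v -2.526 1.57 3.138
v -3.007 1.424 1.855
v -2.155 1.67 2.764
v -0.246 -3.335 -1.985
v 0.386 -3.592 -1.942
v -0.666 -4.328 -1.738
v -0.034 -4.585 -1.695
v -0.255 -4.14 -1.226
v 0.005 -3.526 -1.378
v -0.285 -4.394 -2.302
v -0.025 -3.78 -2.454
v 0.362 -4.246 -2.138
v 0.38 -4.089 -1.473
v -0.66 -3.831 -2.207
v -0.642 -3.674 -1.542
f 2 1 5
f 2 5 3
f 3 5 6
f 3 6 4
f 5 1 7
f 5 7 6
f 6 7 8
f 6 8 4
f 7 1 9
f 7 9 8
f 8 9 10
f 8 10 4
f 9 1 11
f 9 11 10
f 10 11 12
f 10 12 4
f 11 1 13
f 11 13 12
f 12 13 14
f 12 14 4
f 13 1 15
f 13 15 14
f 14 15 16
f 14 16 4
f 15 1 17
f 15 17 16
f 16 17 18
f 16 18 4
f 17 1 2
f 17 2 18
f 18 2 3
f 18 3 4
f 19 30 24
f 19 24 20
f 19 20 26
f 19 26 29
f 19 29 30
f 20 24 28
f 24 30 23
f 30 29 21
f 29 26 25
f 26 20 27
f 22 28 23
f 22 23 21
f 22 21 25
f 22 25 27
f 22 27 28
f 23 28 24
f 21 23 30
f 25 21 29
f 27 25 26
f 28 27 20



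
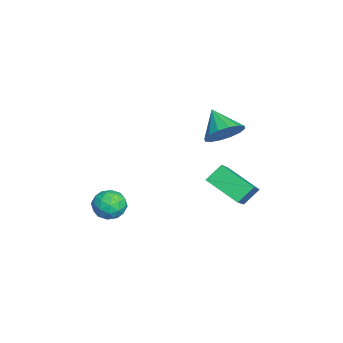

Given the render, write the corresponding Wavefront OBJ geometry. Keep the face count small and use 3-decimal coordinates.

v -2.971 3.524 0.144
v -2.261 3.247 0.745
v -3.989 2.936 1.076
v -2.388 3.708 0.897
v -2.671 4.12 0.848
v -3.034 4.372 0.61
v -3.38 4.397 0.247
v -3.617 4.188 -0.143
v -3.68 3.8 -0.457
v -3.554 3.339 -0.609
v -3.271 2.927 -0.56
v -2.908 2.675 -0.322
v -2.561 2.65 0.041
v -2.325 2.86 0.432
v -0.859 -1.045 -3.984
v -0.382 -1.363 -3.383
v -1.958 -1.437 -3.317
v -1.481 -1.755 -2.716
v -1.524 -0.932 -2.821
v -0.845 -0.69 -3.233
v -1.495 -2.11 -3.467
v -0.816 -1.868 -3.879
v -0.775 -2.021 -3.064
v -0.792 -1.293 -2.664
v -1.548 -1.507 -4.036
v -1.565 -0.779 -3.636
v -0.524 -1.169 -3.742
v -1.816 -1.631 -2.958
v -1.841 -1.147 -3.019
v -1.561 -1.334 -2.666
v -0.796 -0.774 -3.654
v -0.515 -0.961 -3.301
v -1.187 -0.708 -2.97
v -1.825 -1.839 -3.399
v -1.544 -2.026 -3.046
v -0.779 -1.466 -4.034
v -0.499 -1.653 -3.681
v -1.153 -2.092 -3.73
v -0.474 -1.743 -3.201
v -1.12 -1.974 -2.809
v -1.129 -2.183 -3.251
v -0.73 -2.04 -3.493
v -0.485 -1.315 -2.967
v -1.13 -1.546 -2.575
v -1.156 -1.062 -2.636
v -0.757 -0.92 -2.878
v -0.716 -1.702 -2.779
v -1.21 -1.254 -4.125
v -1.855 -1.485 -3.733
v -1.583 -1.88 -3.822
v -1.184 -1.738 -4.064
v -1.22 -0.826 -3.891
v -1.866 -1.057 -3.499
v -1.61 -0.76 -3.207
v -1.211 -0.617 -3.449
v -1.624 -1.098 -3.921
v -2.829 3.003 -2.884
v -1.236 2.734 -1.723
v -3.232 3.68 -2.175
v -1.638 3.411 -1.014
v -1.982 4.389 -3.726
v -0.388 4.12 -2.565
v -2.384 5.066 -3.017
v -0.791 4.797 -1.856
f 2 1 4
f 2 4 3
f 4 1 5
f 4 5 3
f 5 1 6
f 5 6 3
f 6 1 7
f 6 7 3
f 7 1 8
f 7 8 3
f 8 1 9
f 8 9 3
f 9 1 10
f 9 10 3
f 10 1 11
f 10 11 3
f 11 1 12
f 11 12 3
f 12 1 13
f 12 13 3
f 13 1 14
f 13 14 3
f 14 1 2
f 14 2 3
f 15 52 31
f 52 26 55
f 31 55 20
f 52 55 31
f 15 31 27
f 31 20 32
f 27 32 16
f 31 32 27
f 15 27 36
f 27 16 37
f 36 37 22
f 27 37 36
f 15 36 48
f 36 22 51
f 48 51 25
f 36 51 48
f 15 48 52
f 48 25 56
f 52 56 26
f 48 56 52
f 16 32 43
f 32 20 46
f 43 46 24
f 32 46 43
f 20 55 33
f 55 26 54
f 33 54 19
f 55 54 33
f 26 56 53
f 56 25 49
f 53 49 17
f 56 49 53
f 25 51 50
f 51 22 38
f 50 38 21
f 51 38 50
f 22 37 42
f 37 16 39
f 42 39 23
f 37 39 42
f 18 44 30
f 44 24 45
f 30 45 19
f 44 45 30
f 18 30 28
f 30 19 29
f 28 29 17
f 30 29 28
f 18 28 35
f 28 17 34
f 35 34 21
f 28 34 35
f 18 35 40
f 35 21 41
f 40 41 23
f 35 41 40
f 18 40 44
f 40 23 47
f 44 47 24
f 40 47 44
f 19 45 33
f 45 24 46
f 33 46 20
f 45 46 33
f 17 29 53
f 29 19 54
f 53 54 26
f 29 54 53
f 21 34 50
f 34 17 49
f 50 49 25
f 34 49 50
f 23 41 42
f 41 21 38
f 42 38 22
f 41 38 42
f 24 47 43
f 47 23 39
f 43 39 16
f 47 39 43
f 58 60 57
f 61 58 57
f 57 60 59
f 59 61 57
f 58 64 60
f 62 58 61
f 62 64 58
f 60 64 59
f 63 61 59
f 59 64 63
f 63 62 61
f 64 62 63



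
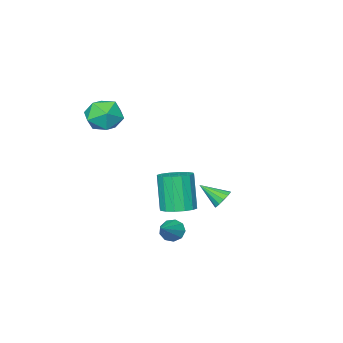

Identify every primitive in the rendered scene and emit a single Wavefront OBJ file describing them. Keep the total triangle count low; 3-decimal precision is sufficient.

v 2.291 1.197 -3.982
v 2.701 1.125 -4.52
v 3.589 1.823 -3.078
v 2.502 1.546 -4.526
v 2.205 1.804 -4.278
v 1.948 1.778 -3.891
v 1.852 1.48 -3.546
v 1.961 1.05 -3.406
v 2.225 0.689 -3.535
v 2.52 0.566 -3.873
v 2.708 0.738 -4.262
v 2.721 -2.525 3.657
v 3.653 -2.042 3.282
v 2.727 -3.638 2.238
v 3.659 -3.155 1.863
v 3.686 -3.776 2.788
v 3.683 -3.088 3.665
v 2.697 -2.592 1.855
v 2.694 -1.904 2.732
v 3.638 -2.083 2.168
v 4.25 -2.815 2.745
v 2.13 -2.865 2.775
v 2.742 -3.597 3.352
v -1.679 0.502 -3.522
v -1.135 0.838 -3.509
v -1.041 -0.562 -2.678
v -1.329 0.947 -3.225
v -1.633 0.915 -3.036
v -1.953 0.751 -3
v -2.185 0.509 -3.131
v -2.257 0.263 -3.385
v -2.145 0.094 -3.683
v -1.885 0.054 -3.93
v -1.56 0.156 -4.047
v -1.272 0.368 -3.998
v -1.114 0.622 -3.797
v 3.518 3.063 -1.26
v 4.383 3.167 -1.08
v 4.047 2.56 0.881
v 3.182 2.457 0.7
v 4.192 3.576 -0.986
v 3.856 2.969 0.975
v 3.821 3.847 -0.966
v 3.485 3.24 0.995
v 3.368 3.908 -1.025
v 3.032 3.301 0.936
v 2.955 3.744 -1.146
v 2.619 3.137 0.815
v 2.693 3.396 -1.299
v 2.357 2.789 0.662
v 2.653 2.96 -1.441
v 2.317 2.353 0.52
v 2.844 2.551 -1.535
v 2.508 1.944 0.426
v 3.215 2.28 -1.555
v 2.879 1.673 0.406
v 3.668 2.219 -1.496
v 3.332 1.612 0.465
v 4.081 2.383 -1.375
v 3.745 1.776 0.586
v 4.343 2.731 -1.222
v 4.007 2.124 0.739
f 2 1 4
f 2 4 3
f 4 1 5
f 4 5 3
f 5 1 6
f 5 6 3
f 6 1 7
f 6 7 3
f 7 1 8
f 7 8 3
f 8 1 9
f 8 9 3
f 9 1 10
f 9 10 3
f 10 1 11
f 10 11 3
f 11 1 2
f 11 2 3
f 12 23 17
f 12 17 13
f 12 13 19
f 12 19 22
f 12 22 23
f 13 17 21
f 17 23 16
f 23 22 14
f 22 19 18
f 19 13 20
f 15 21 16
f 15 16 14
f 15 14 18
f 15 18 20
f 15 20 21
f 16 21 17
f 14 16 23
f 18 14 22
f 20 18 19
f 21 20 13
f 25 24 27
f 25 27 26
f 27 24 28
f 27 28 26
f 28 24 29
f 28 29 26
f 29 24 30
f 29 30 26
f 30 24 31
f 30 31 26
f 31 24 32
f 31 32 26
f 32 24 33
f 32 33 26
f 33 24 34
f 33 34 26
f 34 24 35
f 34 35 26
f 35 24 36
f 35 36 26
f 36 24 25
f 36 25 26
f 38 37 41
f 38 41 39
f 39 41 42
f 39 42 40
f 41 37 43
f 41 43 42
f 42 43 44
f 42 44 40
f 43 37 45
f 43 45 44
f 44 45 46
f 44 46 40
f 45 37 47
f 45 47 46
f 46 47 48
f 46 48 40
f 47 37 49
f 47 49 48
f 48 49 50
f 48 50 40
f 49 37 51
f 49 51 50
f 50 51 52
f 50 52 40
f 51 37 53
f 51 53 52
f 52 53 54
f 52 54 40
f 53 37 55
f 53 55 54
f 54 55 56
f 54 56 40
f 55 37 57
f 55 57 56
f 56 57 58
f 56 58 40
f 57 37 59
f 57 59 58
f 58 59 60
f 58 60 40
f 59 37 61
f 59 61 60
f 60 61 62
f 60 62 40
f 61 37 38
f 61 38 62
f 62 38 39
f 62 39 40



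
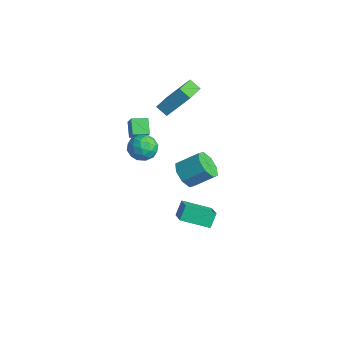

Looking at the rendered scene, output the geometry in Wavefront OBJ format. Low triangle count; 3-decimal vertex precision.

v -0.596 -2.213 2.919
v 0.173 -1.719 2.863
v 0.207 -3.441 3.117
v 0.976 -2.947 3.061
v 0.422 -2.852 3.783
v -0.074 -2.093 3.661
v 0.454 -3.067 2.319
v -0.042 -2.308 2.197
v 0.821 -2.247 2.492
v 0.802 -2.114 3.397
v -0.422 -3.046 2.583
v -0.441 -2.913 3.488
v -0.282 -1.858 2.874
v 0.662 -3.302 3.106
v 0.337 -3.246 3.531
v 0.788 -2.956 3.498
v -0.427 -2.078 3.343
v 0.025 -1.788 3.31
v 0.171 -2.454 3.851
v 0.355 -3.372 2.67
v 0.807 -3.082 2.637
v -0.408 -2.204 2.482
v 0.043 -1.914 2.449
v 0.209 -2.706 2.129
v 0.551 -1.878 2.623
v 1.023 -2.6 2.739
v 0.716 -2.67 2.303
v 0.425 -2.224 2.231
v 0.539 -1.801 3.155
v 1.011 -2.522 3.271
v 0.686 -2.466 3.696
v 0.394 -2.02 3.624
v 0.921 -2.111 2.937
v -0.631 -2.638 2.709
v -0.159 -3.359 2.825
v -0.014 -3.14 2.356
v -0.306 -2.694 2.284
v -0.643 -2.56 3.241
v -0.171 -3.282 3.357
v -0.045 -2.936 3.749
v -0.336 -2.49 3.677
v -0.541 -3.049 3.043
v 2.41 -1.187 1.752
v 3.1 -1.759 1.961
v 3.72 -0.684 2.857
v 3.03 -0.113 2.648
v 3.238 -1.366 1.394
v 3.858 -0.291 2.289
v 2.892 -0.868 1.036
v 3.511 0.207 1.932
v 2.263 -0.557 1.098
v 2.882 0.517 1.994
v 1.72 -0.616 1.543
v 2.34 0.459 2.439
v 1.582 -1.009 2.111
v 2.202 0.066 3.006
v 1.929 -1.507 2.468
v 2.548 -0.432 3.364
v 2.558 -1.817 2.406
v 3.177 -0.743 3.302
v -1.838 -2.421 3.645
v -1.252 -2.498 4.376
v -1.567 -1.519 3.523
v -0.981 -1.596 4.254
v -1.059 -2.744 2.986
v -0.473 -2.821 3.717
v -0.788 -1.842 2.864
v -0.202 -1.919 3.595
v -3.533 1.644 2.237
v -4.128 1.303 2.739
v -2.904 2.791 3.763
v -3.499 2.45 4.264
v -2.321 0.29 2.756
v -2.916 -0.051 3.257
v -1.692 1.437 4.281
v -2.287 1.096 4.783
v 0.162 -0.519 -3.868
v 1.366 -0.919 -3.186
v -0.129 0.028 -3.032
v 1.074 -0.372 -2.351
v 1.026 0.952 -4.529
v 2.229 0.552 -3.848
v 0.734 1.499 -3.694
v 1.938 1.099 -3.012
f 1 38 17
f 38 12 41
f 17 41 6
f 38 41 17
f 1 17 13
f 17 6 18
f 13 18 2
f 17 18 13
f 1 13 22
f 13 2 23
f 22 23 8
f 13 23 22
f 1 22 34
f 22 8 37
f 34 37 11
f 22 37 34
f 1 34 38
f 34 11 42
f 38 42 12
f 34 42 38
f 2 18 29
f 18 6 32
f 29 32 10
f 18 32 29
f 6 41 19
f 41 12 40
f 19 40 5
f 41 40 19
f 12 42 39
f 42 11 35
f 39 35 3
f 42 35 39
f 11 37 36
f 37 8 24
f 36 24 7
f 37 24 36
f 8 23 28
f 23 2 25
f 28 25 9
f 23 25 28
f 4 30 16
f 30 10 31
f 16 31 5
f 30 31 16
f 4 16 14
f 16 5 15
f 14 15 3
f 16 15 14
f 4 14 21
f 14 3 20
f 21 20 7
f 14 20 21
f 4 21 26
f 21 7 27
f 26 27 9
f 21 27 26
f 4 26 30
f 26 9 33
f 30 33 10
f 26 33 30
f 5 31 19
f 31 10 32
f 19 32 6
f 31 32 19
f 3 15 39
f 15 5 40
f 39 40 12
f 15 40 39
f 7 20 36
f 20 3 35
f 36 35 11
f 20 35 36
f 9 27 28
f 27 7 24
f 28 24 8
f 27 24 28
f 10 33 29
f 33 9 25
f 29 25 2
f 33 25 29
f 44 43 47
f 44 47 45
f 45 47 48
f 45 48 46
f 47 43 49
f 47 49 48
f 48 49 50
f 48 50 46
f 49 43 51
f 49 51 50
f 50 51 52
f 50 52 46
f 51 43 53
f 51 53 52
f 52 53 54
f 52 54 46
f 53 43 55
f 53 55 54
f 54 55 56
f 54 56 46
f 55 43 57
f 55 57 56
f 56 57 58
f 56 58 46
f 57 43 59
f 57 59 58
f 58 59 60
f 58 60 46
f 59 43 44
f 59 44 60
f 60 44 45
f 60 45 46
f 62 64 61
f 65 62 61
f 61 64 63
f 63 65 61
f 62 68 64
f 66 62 65
f 66 68 62
f 64 68 63
f 67 65 63
f 63 68 67
f 67 66 65
f 68 66 67
f 70 72 69
f 73 70 69
f 69 72 71
f 71 73 69
f 70 76 72
f 74 70 73
f 74 76 70
f 72 76 71
f 75 73 71
f 71 76 75
f 75 74 73
f 76 74 75
f 78 80 77
f 81 78 77
f 77 80 79
f 79 81 77
f 78 84 80
f 82 78 81
f 82 84 78
f 80 84 79
f 83 81 79
f 79 84 83
f 83 82 81
f 84 82 83



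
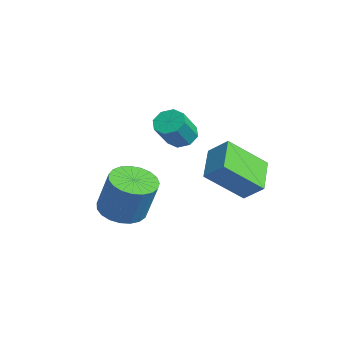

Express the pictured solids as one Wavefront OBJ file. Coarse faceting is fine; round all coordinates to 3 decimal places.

v -3.02 1.969 -1.028
v -2.586 1.638 -1.481
v -1.965 0.899 -0.345
v -2.4 1.231 0.108
v -2.375 2.102 -1.293
v -1.755 1.364 -0.158
v -2.543 2.489 -0.95
v -1.922 1.75 0.185
v -2.99 2.571 -0.653
v -2.37 1.833 0.483
v -3.455 2.301 -0.575
v -2.834 1.562 0.561
v -3.665 1.836 -0.762
v -3.045 1.098 0.373
v -3.498 1.45 -1.105
v -2.877 0.711 0.03
v -3.05 1.367 -1.403
v -2.43 0.629 -0.267
v -0.612 -1.215 -3.57
v -0.074 -0.424 -3.894
v 0.551 -0.095 -2.055
v 0.012 -0.885 -1.73
v -0.443 -0.246 -3.8
v 0.182 0.083 -1.961
v -0.841 -0.236 -3.667
v -0.216 0.094 -1.828
v -1.2 -0.394 -3.517
v -0.575 -0.065 -1.678
v -1.457 -0.695 -3.376
v -0.832 -0.366 -1.537
v -1.568 -1.086 -3.268
v -0.943 -0.756 -1.429
v -1.514 -1.498 -3.212
v -0.889 -1.169 -1.373
v -1.304 -1.862 -3.219
v -0.679 -1.533 -1.38
v -0.974 -2.114 -3.286
v -0.349 -1.785 -1.447
v -0.582 -2.21 -3.402
v 0.043 -1.881 -1.563
v -0.196 -2.134 -3.547
v 0.429 -1.805 -1.708
v 0.119 -1.899 -3.696
v 0.744 -1.57 -1.857
v 0.307 -1.546 -3.823
v 0.932 -1.217 -1.984
v 0.336 -1.135 -3.906
v 0.961 -0.806 -2.067
v 0.202 -0.739 -3.931
v 0.826 -0.409 -2.092
v 1.284 1.485 -1.275
v -0.104 2.119 -0.622
v 1.366 3.082 -2.651
v -0.022 3.716 -1.998
v 1.902 2.084 -0.542
v 0.514 2.718 0.111
v 1.984 3.681 -1.918
v 0.596 4.315 -1.265
f 2 1 5
f 2 5 3
f 3 5 6
f 3 6 4
f 5 1 7
f 5 7 6
f 6 7 8
f 6 8 4
f 7 1 9
f 7 9 8
f 8 9 10
f 8 10 4
f 9 1 11
f 9 11 10
f 10 11 12
f 10 12 4
f 11 1 13
f 11 13 12
f 12 13 14
f 12 14 4
f 13 1 15
f 13 15 14
f 14 15 16
f 14 16 4
f 15 1 17
f 15 17 16
f 16 17 18
f 16 18 4
f 17 1 2
f 17 2 18
f 18 2 3
f 18 3 4
f 20 19 23
f 20 23 21
f 21 23 24
f 21 24 22
f 23 19 25
f 23 25 24
f 24 25 26
f 24 26 22
f 25 19 27
f 25 27 26
f 26 27 28
f 26 28 22
f 27 19 29
f 27 29 28
f 28 29 30
f 28 30 22
f 29 19 31
f 29 31 30
f 30 31 32
f 30 32 22
f 31 19 33
f 31 33 32
f 32 33 34
f 32 34 22
f 33 19 35
f 33 35 34
f 34 35 36
f 34 36 22
f 35 19 37
f 35 37 36
f 36 37 38
f 36 38 22
f 37 19 39
f 37 39 38
f 38 39 40
f 38 40 22
f 39 19 41
f 39 41 40
f 40 41 42
f 40 42 22
f 41 19 43
f 41 43 42
f 42 43 44
f 42 44 22
f 43 19 45
f 43 45 44
f 44 45 46
f 44 46 22
f 45 19 47
f 45 47 46
f 46 47 48
f 46 48 22
f 47 19 49
f 47 49 48
f 48 49 50
f 48 50 22
f 49 19 20
f 49 20 50
f 50 20 21
f 50 21 22
f 52 54 51
f 55 52 51
f 51 54 53
f 53 55 51
f 52 58 54
f 56 52 55
f 56 58 52
f 54 58 53
f 57 55 53
f 53 58 57
f 57 56 55
f 58 56 57



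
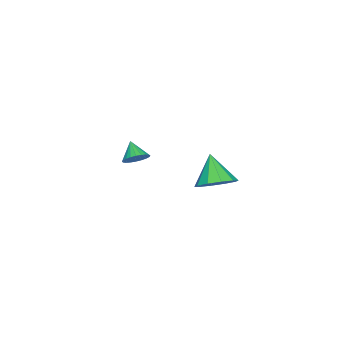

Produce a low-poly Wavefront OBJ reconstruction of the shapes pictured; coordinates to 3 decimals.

v -0.771 -2.646 -2.68
v -0.22 -3.086 -2.597
v -1.369 -3.254 -1.94
v -0.169 -2.897 -2.4
v -0.209 -2.67 -2.247
v -0.335 -2.44 -2.159
v -0.527 -2.24 -2.151
v -0.757 -2.103 -2.223
v -0.988 -2.048 -2.365
v -1.187 -2.084 -2.555
v -1.322 -2.206 -2.764
v -1.373 -2.394 -2.96
v -1.332 -2.621 -3.114
v -1.206 -2.852 -3.202
v -1.014 -3.051 -3.21
v -0.785 -3.189 -3.138
v -0.553 -3.244 -2.996
v -0.355 -3.207 -2.806
v 3.889 3.646 0.28
v 4.743 3.593 0.797
v 3.071 2.954 1.56
v 4.478 4.137 0.922
v 3.988 4.494 0.801
v 3.46 4.526 0.481
v 3.096 4.223 0.084
v 3.035 3.699 -0.238
v 3.301 3.155 -0.362
v 3.791 2.798 -0.241
v 4.319 2.766 0.078
v 4.683 3.069 0.475
f 2 1 4
f 2 4 3
f 4 1 5
f 4 5 3
f 5 1 6
f 5 6 3
f 6 1 7
f 6 7 3
f 7 1 8
f 7 8 3
f 8 1 9
f 8 9 3
f 9 1 10
f 9 10 3
f 10 1 11
f 10 11 3
f 11 1 12
f 11 12 3
f 12 1 13
f 12 13 3
f 13 1 14
f 13 14 3
f 14 1 15
f 14 15 3
f 15 1 16
f 15 16 3
f 16 1 17
f 16 17 3
f 17 1 18
f 17 18 3
f 18 1 2
f 18 2 3
f 20 19 22
f 20 22 21
f 22 19 23
f 22 23 21
f 23 19 24
f 23 24 21
f 24 19 25
f 24 25 21
f 25 19 26
f 25 26 21
f 26 19 27
f 26 27 21
f 27 19 28
f 27 28 21
f 28 19 29
f 28 29 21
f 29 19 30
f 29 30 21
f 30 19 20
f 30 20 21



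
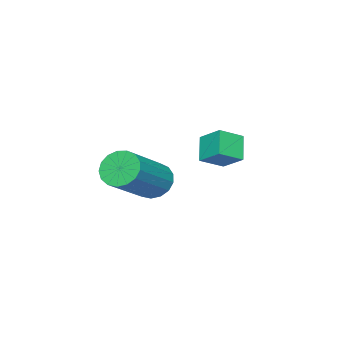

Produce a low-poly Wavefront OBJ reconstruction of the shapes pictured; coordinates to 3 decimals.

v -0.62 -2.094 3.385
v -0.491 -1.26 3.921
v -0.018 -1.704 2.633
v 0.112 -0.87 3.169
v 0.168 -2.49 3.811
v 0.298 -1.656 4.347
v 0.771 -2.1 3.059
v 0.9 -1.266 3.595
v 2.445 -2.692 2.605
v 2.732 -2.203 2.145
v 4.502 -2.18 3.275
v 4.215 -2.668 3.735
v 2.575 -2.007 2.387
v 4.345 -1.984 3.517
v 2.388 -1.968 2.68
v 4.158 -1.945 3.81
v 2.214 -2.094 2.955
v 3.984 -2.071 4.085
v 2.093 -2.358 3.15
v 3.863 -2.334 4.28
v 2.052 -2.697 3.22
v 3.822 -2.674 4.35
v 2.102 -3.036 3.15
v 3.872 -3.013 4.28
v 2.23 -3.296 2.954
v 4 -3.272 4.084
v 2.408 -3.417 2.679
v 4.178 -3.394 3.809
v 2.594 -3.372 2.386
v 4.364 -3.349 3.516
v 2.746 -3.171 2.144
v 4.516 -3.148 3.274
v 2.829 -2.861 2.007
v 4.599 -2.837 3.137
v 2.824 -2.511 2.008
v 4.594 -2.488 3.138
f 2 4 1
f 5 2 1
f 1 4 3
f 3 5 1
f 2 8 4
f 6 2 5
f 6 8 2
f 4 8 3
f 7 5 3
f 3 8 7
f 7 6 5
f 8 6 7
f 10 9 13
f 10 13 11
f 11 13 14
f 11 14 12
f 13 9 15
f 13 15 14
f 14 15 16
f 14 16 12
f 15 9 17
f 15 17 16
f 16 17 18
f 16 18 12
f 17 9 19
f 17 19 18
f 18 19 20
f 18 20 12
f 19 9 21
f 19 21 20
f 20 21 22
f 20 22 12
f 21 9 23
f 21 23 22
f 22 23 24
f 22 24 12
f 23 9 25
f 23 25 24
f 24 25 26
f 24 26 12
f 25 9 27
f 25 27 26
f 26 27 28
f 26 28 12
f 27 9 29
f 27 29 28
f 28 29 30
f 28 30 12
f 29 9 31
f 29 31 30
f 30 31 32
f 30 32 12
f 31 9 33
f 31 33 32
f 32 33 34
f 32 34 12
f 33 9 35
f 33 35 34
f 34 35 36
f 34 36 12
f 35 9 10
f 35 10 36
f 36 10 11
f 36 11 12



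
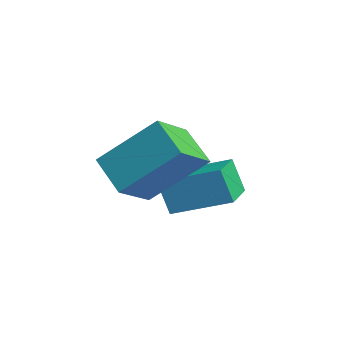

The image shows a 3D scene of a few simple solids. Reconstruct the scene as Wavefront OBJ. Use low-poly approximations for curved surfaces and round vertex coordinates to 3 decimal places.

v 1.477 -2.684 1.3
v 1.159 -2.939 2.408
v 0.337 -1.864 1.162
v 0.019 -2.12 2.269
v 2.441 -1.24 1.911
v 2.123 -1.496 3.018
v 1.301 -0.421 1.772
v 0.983 -0.676 2.88
v 2.225 -3.558 2.27
v 1.094 -3.787 3.044
v 2.928 -2.11 3.726
v 1.796 -2.339 4.5
v 2.944 -4.641 3
v 1.812 -4.87 3.774
v 3.646 -3.193 4.456
v 2.515 -3.422 5.23
f 2 4 1
f 5 2 1
f 1 4 3
f 3 5 1
f 2 8 4
f 6 2 5
f 6 8 2
f 4 8 3
f 7 5 3
f 3 8 7
f 7 6 5
f 8 6 7
f 10 12 9
f 13 10 9
f 9 12 11
f 11 13 9
f 10 16 12
f 14 10 13
f 14 16 10
f 12 16 11
f 15 13 11
f 11 16 15
f 15 14 13
f 16 14 15



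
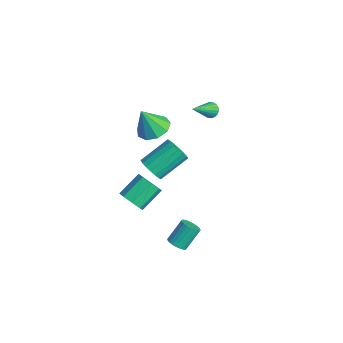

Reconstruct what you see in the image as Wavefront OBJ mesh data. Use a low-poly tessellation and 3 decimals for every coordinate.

v -1.485 -3.157 -2.274
v -0.66 -2.962 -2.206
v -1.05 -1.628 -1.298
v -1.875 -1.823 -1.366
v -0.939 -2.689 -2.727
v -1.329 -1.355 -1.819
v -1.537 -2.69 -2.982
v -1.927 -1.356 -2.074
v -2.105 -2.965 -2.823
v -2.495 -1.631 -1.915
v -2.31 -3.352 -2.342
v -2.7 -2.018 -1.434
v -2.031 -3.625 -1.821
v -2.421 -2.291 -0.913
v -1.433 -3.624 -1.566
v -1.823 -2.29 -0.658
v -0.865 -3.349 -1.725
v -1.255 -2.015 -0.817
v -2.314 -1.393 3.026
v -1.439 -0.944 3.297
v -2.466 -2.067 4.634
v -1.976 -0.517 3.425
v -2.671 -0.5 3.367
v -3.199 -0.901 3.149
v -3.313 -1.532 2.873
v -2.959 -2.098 2.669
v -2.304 -2.334 2.632
v -1.653 -2.13 2.78
v -1.312 -1.581 3.042
v -3.612 -1.032 -2.051
v -2.983 -1.327 -1.527
v -3.119 0.418 -0.384
v -3.748 0.712 -0.909
v -2.786 -1.134 -1.798
v -2.922 0.611 -0.656
v -2.752 -0.921 -2.12
v -2.888 0.824 -0.977
v -2.888 -0.73 -2.428
v -3.024 1.015 -1.285
v -3.168 -0.599 -2.661
v -3.304 1.146 -1.518
v -3.536 -0.553 -2.774
v -3.672 1.191 -1.631
v -3.919 -0.603 -2.743
v -4.055 1.142 -1.601
v -4.241 -0.738 -2.576
v -4.377 1.007 -1.433
v -4.438 -0.931 -2.304
v -4.574 0.814 -1.162
v -4.472 -1.144 -1.983
v -4.608 0.601 -0.84
v -4.336 -1.335 -1.675
v -4.472 0.41 -0.532
v -4.056 -1.466 -1.442
v -4.192 0.279 -0.299
v -3.688 -1.511 -1.329
v -3.824 0.233 -0.186
v -3.305 -1.462 -1.359
v -3.441 0.283 -0.217
v 1.276 -1.592 -4.299
v 1.763 -1.831 -3.998
v 1.531 -0.867 -2.859
v 1.044 -0.628 -3.161
v 1.868 -1.654 -4.126
v 1.636 -0.69 -2.987
v 1.883 -1.469 -4.28
v 1.651 -0.505 -3.141
v 1.806 -1.301 -4.437
v 1.574 -0.338 -3.298
v 1.648 -1.179 -4.573
v 1.416 -0.215 -3.435
v 1.434 -1.119 -4.668
v 1.202 -0.155 -3.529
v 1.195 -1.131 -4.706
v 0.963 -0.167 -3.567
v 0.969 -1.213 -4.682
v 0.737 -0.249 -3.544
v 0.789 -1.353 -4.601
v 0.557 -0.389 -3.462
v 0.684 -1.53 -4.473
v 0.452 -0.566 -3.334
v 0.669 -1.715 -4.319
v 0.437 -0.751 -3.18
v 0.746 -1.882 -4.162
v 0.514 -0.919 -3.023
v 0.904 -2.005 -4.025
v 0.672 -1.041 -2.887
v 1.118 -2.065 -3.931
v 0.886 -1.101 -2.792
v 1.357 -2.053 -3.893
v 1.125 -1.089 -2.754
v 1.583 -1.971 -3.916
v 1.351 -1.007 -2.778
v -2.874 2.324 2.784
v -2.386 2.378 2.56
v -2.146 0.856 4.016
v -2.378 2.534 2.742
v -2.469 2.649 2.932
v -2.64 2.7 3.093
v -2.858 2.676 3.193
v -3.078 2.582 3.212
v -3.258 2.437 3.146
v -3.362 2.27 3.008
v -3.369 2.113 2.826
v -3.278 1.999 2.635
v -3.107 1.948 2.474
v -2.89 1.972 2.374
v -2.67 2.066 2.356
v -2.489 2.211 2.422
f 2 1 5
f 2 5 3
f 3 5 6
f 3 6 4
f 5 1 7
f 5 7 6
f 6 7 8
f 6 8 4
f 7 1 9
f 7 9 8
f 8 9 10
f 8 10 4
f 9 1 11
f 9 11 10
f 10 11 12
f 10 12 4
f 11 1 13
f 11 13 12
f 12 13 14
f 12 14 4
f 13 1 15
f 13 15 14
f 14 15 16
f 14 16 4
f 15 1 17
f 15 17 16
f 16 17 18
f 16 18 4
f 17 1 2
f 17 2 18
f 18 2 3
f 18 3 4
f 20 19 22
f 20 22 21
f 22 19 23
f 22 23 21
f 23 19 24
f 23 24 21
f 24 19 25
f 24 25 21
f 25 19 26
f 25 26 21
f 26 19 27
f 26 27 21
f 27 19 28
f 27 28 21
f 28 19 29
f 28 29 21
f 29 19 20
f 29 20 21
f 31 30 34
f 31 34 32
f 32 34 35
f 32 35 33
f 34 30 36
f 34 36 35
f 35 36 37
f 35 37 33
f 36 30 38
f 36 38 37
f 37 38 39
f 37 39 33
f 38 30 40
f 38 40 39
f 39 40 41
f 39 41 33
f 40 30 42
f 40 42 41
f 41 42 43
f 41 43 33
f 42 30 44
f 42 44 43
f 43 44 45
f 43 45 33
f 44 30 46
f 44 46 45
f 45 46 47
f 45 47 33
f 46 30 48
f 46 48 47
f 47 48 49
f 47 49 33
f 48 30 50
f 48 50 49
f 49 50 51
f 49 51 33
f 50 30 52
f 50 52 51
f 51 52 53
f 51 53 33
f 52 30 54
f 52 54 53
f 53 54 55
f 53 55 33
f 54 30 56
f 54 56 55
f 55 56 57
f 55 57 33
f 56 30 58
f 56 58 57
f 57 58 59
f 57 59 33
f 58 30 31
f 58 31 59
f 59 31 32
f 59 32 33
f 61 60 64
f 61 64 62
f 62 64 65
f 62 65 63
f 64 60 66
f 64 66 65
f 65 66 67
f 65 67 63
f 66 60 68
f 66 68 67
f 67 68 69
f 67 69 63
f 68 60 70
f 68 70 69
f 69 70 71
f 69 71 63
f 70 60 72
f 70 72 71
f 71 72 73
f 71 73 63
f 72 60 74
f 72 74 73
f 73 74 75
f 73 75 63
f 74 60 76
f 74 76 75
f 75 76 77
f 75 77 63
f 76 60 78
f 76 78 77
f 77 78 79
f 77 79 63
f 78 60 80
f 78 80 79
f 79 80 81
f 79 81 63
f 80 60 82
f 80 82 81
f 81 82 83
f 81 83 63
f 82 60 84
f 82 84 83
f 83 84 85
f 83 85 63
f 84 60 86
f 84 86 85
f 85 86 87
f 85 87 63
f 86 60 88
f 86 88 87
f 87 88 89
f 87 89 63
f 88 60 90
f 88 90 89
f 89 90 91
f 89 91 63
f 90 60 92
f 90 92 91
f 91 92 93
f 91 93 63
f 92 60 61
f 92 61 93
f 93 61 62
f 93 62 63
f 95 94 97
f 95 97 96
f 97 94 98
f 97 98 96
f 98 94 99
f 98 99 96
f 99 94 100
f 99 100 96
f 100 94 101
f 100 101 96
f 101 94 102
f 101 102 96
f 102 94 103
f 102 103 96
f 103 94 104
f 103 104 96
f 104 94 105
f 104 105 96
f 105 94 106
f 105 106 96
f 106 94 107
f 106 107 96
f 107 94 108
f 107 108 96
f 108 94 109
f 108 109 96
f 109 94 95
f 109 95 96



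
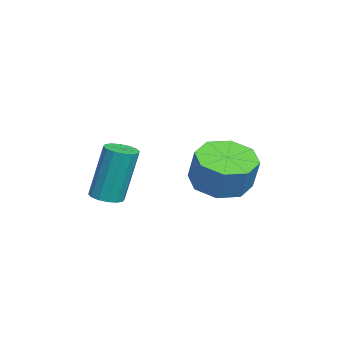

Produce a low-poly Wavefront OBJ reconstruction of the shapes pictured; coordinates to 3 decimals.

v -2.063 -1.532 2.884
v -1.614 -1.155 2.821
v -1.727 -0.671 4.892
v -2.177 -1.048 4.956
v -1.865 -0.989 2.768
v -1.978 -0.505 4.839
v -2.169 -0.968 2.747
v -2.282 -0.484 4.818
v -2.444 -1.099 2.762
v -2.558 -0.614 4.833
v -2.618 -1.345 2.81
v -2.731 -0.861 4.881
v -2.643 -1.642 2.878
v -2.756 -1.157 4.949
v -2.513 -1.909 2.948
v -2.626 -1.425 5.019
v -2.262 -2.075 3.001
v -2.375 -1.591 5.072
v -1.958 -2.096 3.022
v -2.071 -1.612 5.093
v -1.682 -1.966 3.007
v -1.796 -1.481 5.078
v -1.509 -1.719 2.959
v -1.622 -1.235 5.03
v -1.484 -1.423 2.891
v -1.597 -0.938 4.962
v -3.913 1.998 2.962
v -2.905 1.923 2.581
v -2.419 2.168 3.816
v -3.427 2.242 4.198
v -3.201 2.694 2.544
v -2.715 2.939 3.78
v -3.914 3.057 2.753
v -3.428 3.302 3.988
v -4.626 2.8 3.084
v -4.14 3.044 4.319
v -4.921 2.072 3.344
v -4.435 2.317 4.579
v -4.625 1.301 3.38
v -4.139 1.546 4.616
v -3.912 0.938 3.172
v -3.426 1.183 4.407
v -3.2 1.196 2.841
v -2.714 1.44 4.076
f 2 1 5
f 2 5 3
f 3 5 6
f 3 6 4
f 5 1 7
f 5 7 6
f 6 7 8
f 6 8 4
f 7 1 9
f 7 9 8
f 8 9 10
f 8 10 4
f 9 1 11
f 9 11 10
f 10 11 12
f 10 12 4
f 11 1 13
f 11 13 12
f 12 13 14
f 12 14 4
f 13 1 15
f 13 15 14
f 14 15 16
f 14 16 4
f 15 1 17
f 15 17 16
f 16 17 18
f 16 18 4
f 17 1 19
f 17 19 18
f 18 19 20
f 18 20 4
f 19 1 21
f 19 21 20
f 20 21 22
f 20 22 4
f 21 1 23
f 21 23 22
f 22 23 24
f 22 24 4
f 23 1 25
f 23 25 24
f 24 25 26
f 24 26 4
f 25 1 2
f 25 2 26
f 26 2 3
f 26 3 4
f 28 27 31
f 28 31 29
f 29 31 32
f 29 32 30
f 31 27 33
f 31 33 32
f 32 33 34
f 32 34 30
f 33 27 35
f 33 35 34
f 34 35 36
f 34 36 30
f 35 27 37
f 35 37 36
f 36 37 38
f 36 38 30
f 37 27 39
f 37 39 38
f 38 39 40
f 38 40 30
f 39 27 41
f 39 41 40
f 40 41 42
f 40 42 30
f 41 27 43
f 41 43 42
f 42 43 44
f 42 44 30
f 43 27 28
f 43 28 44
f 44 28 29
f 44 29 30

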